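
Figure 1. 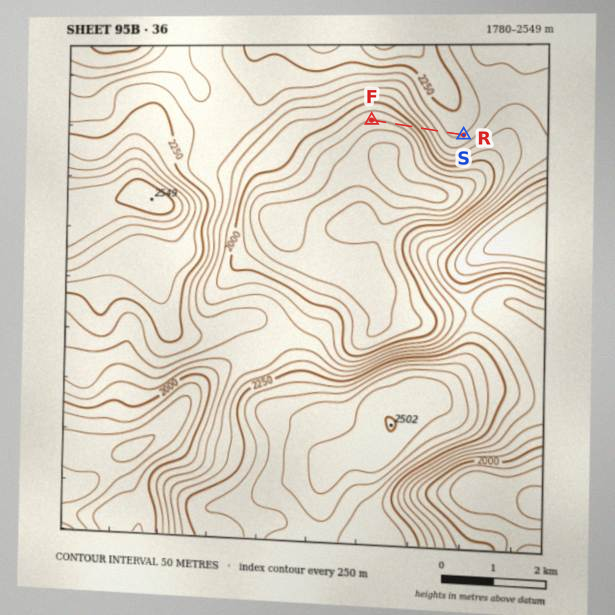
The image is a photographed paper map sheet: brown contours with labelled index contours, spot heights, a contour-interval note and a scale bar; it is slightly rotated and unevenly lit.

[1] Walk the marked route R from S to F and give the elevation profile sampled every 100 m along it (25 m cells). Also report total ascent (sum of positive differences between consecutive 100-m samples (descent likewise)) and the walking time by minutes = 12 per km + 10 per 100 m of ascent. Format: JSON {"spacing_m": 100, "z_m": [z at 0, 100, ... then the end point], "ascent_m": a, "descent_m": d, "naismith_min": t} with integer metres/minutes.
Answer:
{"spacing_m": 100, "z_m": [2197, 2209, 2212, 2205, 2188, 2162, 2130, 2092, 2053, 2013, 1977, 1947, 1925, 1910, 1901, 1897, 1894, 1895, 1899, 1900], "ascent_m": 21, "descent_m": 318, "naismith_min": 24}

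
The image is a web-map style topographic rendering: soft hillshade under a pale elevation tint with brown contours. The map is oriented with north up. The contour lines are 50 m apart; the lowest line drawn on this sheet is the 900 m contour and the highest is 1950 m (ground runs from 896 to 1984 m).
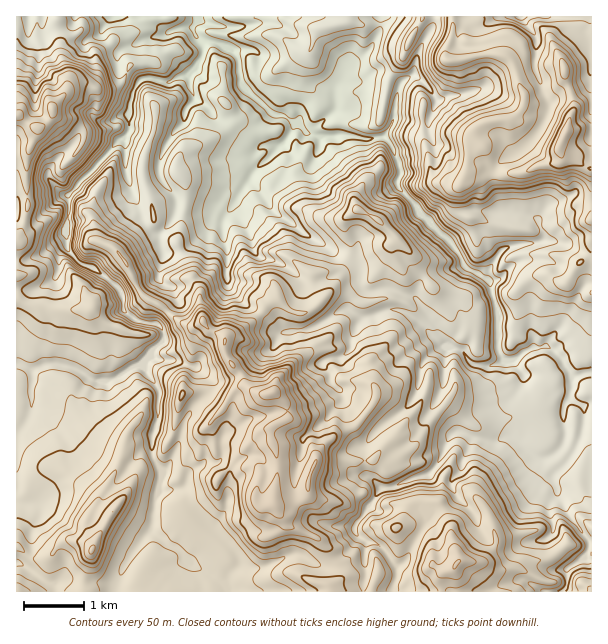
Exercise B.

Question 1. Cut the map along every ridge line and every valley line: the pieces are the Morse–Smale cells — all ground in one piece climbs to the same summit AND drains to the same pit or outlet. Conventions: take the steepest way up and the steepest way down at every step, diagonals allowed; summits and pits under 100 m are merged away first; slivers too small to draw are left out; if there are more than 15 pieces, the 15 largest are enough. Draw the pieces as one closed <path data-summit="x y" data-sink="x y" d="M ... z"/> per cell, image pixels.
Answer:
<path data-summit="272 393" data-sink="198 17" d="M380 16l-219 0 1 10 6 6-27 8-23 13 2 16 19 12-9 21 0 26-4 9-14 10-44 48 0 21-2 12 2 23 10 11 18 8 24 20 2 6 2 15 10 8 13 5 9 0 7 6 0 11-11 9-8 13 4 12 10 15 0 26-6 18 0 24 11 15-9 31-3 26-9 9-16 24-6 12-4 17 276 0 5-16 0-9-17-21-20-8-5-5 0-8 26-38 12 0 23-11 13-2 9-10 10-26 8-6 29 8 13 0 8-4 4 0 9 6 9 10 12 6 9-1 9-6 6-7 2-8 12 3 0 2-12 21-13 14 5 16-10 15 5 15-1 14 23 28 9-6 8 0 0-184-8-1-12 5-10-19-14-13-15 2-21 13-9 0-11 5-19-2-11-14-19-4-15-14-1-15-7-14-7-7-27-8-21 2-5-6 0-17-4-7-45-22-36-26-25-32 4-10 13-10 9-11 12-11 9-16 9 11 14 5 24-4 27 5 14-4 9-16 2-18 4-17-5-5-14-6-9 0-12 7-20 1 8-16 12-7 12-11 8-20z"/><path data-summit="566 132" data-sink="198 17" d="M452 16l-71 0-1 11-8 20-12 11-12 7-6 15 18 0 12-7 9 0 14 6 5 5-8 39-10 14 9 7 7 18 2 14-3 9 17 18 4 9 33 31 9 12 3 9 27 18 2 12 6 17 0 37 6 12 8 1 21-13 15-2 14 13 10 19 12-5 7 0 1-244-23 1-10 17 1 12-2 3-33 8-14-24-1-8-2-18 4 0 12-16 0-9-4-8-4-18-7-11-14-4-46 7-3-2 0-11 6-13z"/><path data-summit="17 116" data-sink="198 17" d="M159 16l-84 0-6 10-9 4-16-2-2-12-26 1 0 346 16 7 13-6 15 0 12 3 18 12 20 1 19-12 14-4 9-14 11-9 0-11-7-6-19-4-13-9-2-15-2-6-24-20-18-8-10-11-2-12 2-44 44-48 14-10 4-9 0-26 9-21-19-12-2-16 23-13 27-8-6-6z"/><path data-summit="92 549" data-sink="198 17" d="M143 364l-8 2-25 14-15 0-23-13-12-3-15 0-13 7-1 39-6 13-9 9 1 160 97 0 12-29 16-24 9-9 3-26 9-31-11-15 0-24 6-18 0-26z"/><path data-summit="456 564" data-sink="198 17" d="M461 432l-8 1-5 5-10 26-9 10-13 2-23 11-12 0-26 38 0 8 5 5 20 8 17 21 0 9-5 11 1 5 170 0 3-5 0-17 8-7-22-27 1-14-5-15 10-15-5-16 13-14 12-22-12-4-2 8-6 7-9 6-9 1-12-6-9-10-9-6-4 0-8 4-13 0-17-4z"/><path data-summit="359 210" data-sink="198 17" d="M297 122l-9 16-12 11-9 11-13 10-4 7 0 3 16 20 5 9 23 15 9 10 26 14 27 12 4 7 0 17 5 6 21-2 27 8 7 7 7 14 1 15 15 14 19 4 4 7 11 9 15 0 9-4 3-3-6-11 0-37-6-17-2-12-27-18-3-9-9-12-33-31-4-9-16-15-1-8 3-4 0-8-9-24-7-6-21 1-19-5-24 4-14-5z"/><path data-summit="566 132" data-sink="521 17" d="M591 16l-139 1 0 18-6 13 0 11 3 2 46-7 14 4 7 11 4 18 4 8 0 9-2 6-10 10-4 0 2 18 1 8 14 24 33-8 2-3-1-12 10-17 23-2z"/><path data-summit="272 393" data-sink="198 17" d="M20 364l-4 1 1 67 8-9 5-9 2-30 0-13z"/><path data-summit="591 591" data-sink="198 17" d="M585 558l-19 12 0 17-2 3 0 2 28-1 0-31z"/><path data-summit="272 393" data-sink="198 17" d="M74 16l-30 0-1 11 4 3 19-2 7-5z"/>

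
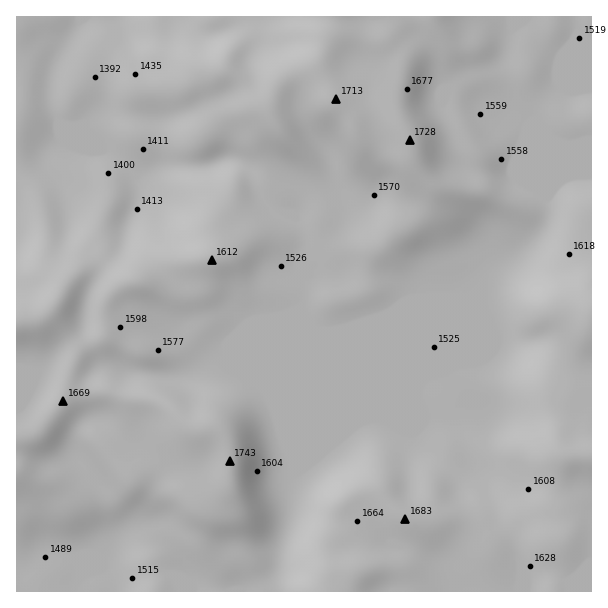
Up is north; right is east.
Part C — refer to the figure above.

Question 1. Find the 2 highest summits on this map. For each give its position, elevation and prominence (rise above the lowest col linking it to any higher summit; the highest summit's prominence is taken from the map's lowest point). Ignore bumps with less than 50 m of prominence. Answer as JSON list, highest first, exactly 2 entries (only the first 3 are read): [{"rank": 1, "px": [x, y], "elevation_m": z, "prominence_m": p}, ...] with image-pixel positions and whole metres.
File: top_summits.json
[{"rank": 1, "px": [230, 461], "elevation_m": 1743, "prominence_m": 165}, {"rank": 2, "px": [410, 140], "elevation_m": 1728, "prominence_m": 180}]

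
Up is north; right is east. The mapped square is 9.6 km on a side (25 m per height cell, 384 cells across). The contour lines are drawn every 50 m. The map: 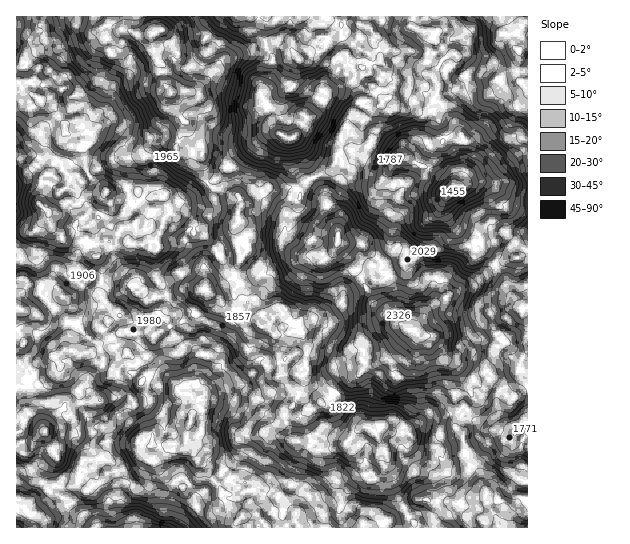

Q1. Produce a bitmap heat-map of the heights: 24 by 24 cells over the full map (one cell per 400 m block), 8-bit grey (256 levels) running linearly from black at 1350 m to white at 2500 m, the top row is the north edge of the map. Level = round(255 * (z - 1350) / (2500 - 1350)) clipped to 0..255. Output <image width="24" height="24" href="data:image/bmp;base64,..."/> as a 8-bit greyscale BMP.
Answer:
<image width="24" height="24" href="data:image/bmp;base64,Qk12BgAAAAAAADYEAAAoAAAAGAAAABgAAAABAAgAAAAAAEACAAATCwAAEwsAAAABAAAAAAAAAAAAAAEBAQACAgIAAwMDAAQEBAAFBQUABgYGAAcHBwAICAgACQkJAAoKCgALCwsADAwMAA0NDQAODg4ADw8PABAQEAAREREAEhISABMTEwAUFBQAFRUVABYWFgAXFxcAGBgYABkZGQAaGhoAGxsbABwcHAAdHR0AHh4eAB8fHwAgICAAISEhACIiIgAjIyMAJCQkACUlJQAmJiYAJycnACgoKAApKSkAKioqACsrKwAsLCwALS0tAC4uLgAvLy8AMDAwADExMQAyMjIAMzMzADQ0NAA1NTUANjY2ADc3NwA4ODgAOTk5ADo6OgA7OzsAPDw8AD09PQA+Pj4APz8/AEBAQABBQUEAQkJCAENDQwBEREQARUVFAEZGRgBHR0cASEhIAElJSQBKSkoAS0tLAExMTABNTU0ATk5OAE9PTwBQUFAAUVFRAFJSUgBTU1MAVFRUAFVVVQBWVlYAV1dXAFhYWABZWVkAWlpaAFtbWwBcXFwAXV1dAF5eXgBfX18AYGBgAGFhYQBiYmIAY2NjAGRkZABlZWUAZmZmAGdnZwBoaGgAaWlpAGpqagBra2sAbGxsAG1tbQBubm4Ab29vAHBwcABxcXEAcnJyAHNzcwB0dHQAdXV1AHZ2dgB3d3cAeHh4AHl5eQB6enoAe3t7AHx8fAB9fX0Afn5+AH9/fwCAgIAAgYGBAIKCggCDg4MAhISEAIWFhQCGhoYAh4eHAIiIiACJiYkAioqKAIuLiwCMjIwAjY2NAI6OjgCPj48AkJCQAJGRkQCSkpIAk5OTAJSUlACVlZUAlpaWAJeXlwCYmJgAmZmZAJqamgCbm5sAnJycAJ2dnQCenp4An5+fAKCgoAChoaEAoqKiAKOjowCkpKQApaWlAKampgCnp6cAqKioAKmpqQCqqqoAq6urAKysrACtra0Arq6uAK+vrwCwsLAAsbGxALKysgCzs7MAtLS0ALW1tQC2trYAt7e3ALi4uAC5ubkAurq6ALu7uwC8vLwAvb29AL6+vgC/v78AwMDAAMHBwQDCwsIAw8PDAMTExADFxcUAxsbGAMfHxwDIyMgAycnJAMrKygDLy8sAzMzMAM3NzQDOzs4Az8/PANDQ0ADR0dEA0tLSANPT0wDU1NQA1dXVANbW1gDX19cA2NjYANnZ2QDa2toA29vbANzc3ADd3d0A3t7eAN/f3wDg4OAA4eHhAOLi4gDj4+MA5OTkAOXl5QDm5uYA5+fnAOjo6ADp6ekA6urqAOvr6wDs7OwA7e3tAO7u7gDv7+8A8PDwAPHx8QDy8vIA8/PzAPT09AD19fUA9vb2APf39wD4+PgA+fn5APr6+gD7+/sA/Pz8AP39/QD+/v4A////AKmXeWVfV2Jvi6q8s6mol46akn+Mm626tpqHgYl+h5GYnK2wq5+ai352coWVnayvoX50go2Sn7Cpsq2qoZCDdGdVUmp9i56ZimJbb4qVuMTFxrCThG9dVUZFRFhxiJF5bFlKaICTs8HIzKyEcWJbUkA2PEtwjYVrXmJfZ3KClqrE0LWXgGttb1pNUWR0iYt9cnZ3dXF/lajEyrqeg3Bnd4aGmpqYnJuNgHeIi4WRm6OutamQfGthf5urvMnEvKKOdWuFkpCTlYyRmpR4a2Nhd5uvzufmxqSJd2Rwgo6XjYOBenNkVVdabo685PbnwZh/aV1ucouRf3p2XlhhXl5wfJG81NXWv5RzWm10fYiGcHlrUVlocoWfpqGusa68t5x6boyLjpuTjZN8ZWtjdZ2/y8Cyp5mZkHiBjKStqqKgp6iUhXFccJ62ztO4mINsXmZ2jKjDsKytpqimj29WcJOgvr+PeWE4PFxpeqa6sLi/sLGpjG5dbYKNqJhsYFIjEDNKaJ6zrbGroJyHbnJ2fY2Ri4FmTUgxFCBCap6vuLWXhXdZV3GVscO6j3pwRDdGPT9df7C7xcCpjGlQUW6fzufgqYF/alRcWGB+lsjIv7iohFE/SF6iy9LexpOSk4F1b4Sct87KtZ6PaD0wPF2aybi9yK6bmoZ4hJmzw7+3ooFwXj1DU1iFqp+Xq6unnoh6gpiyxbeihl9PRzNBYmt+lI+MlqOkoI5+fpG7z7ibdlREOy5Db4+nqaGgm5ynlX18h5zByg=="/>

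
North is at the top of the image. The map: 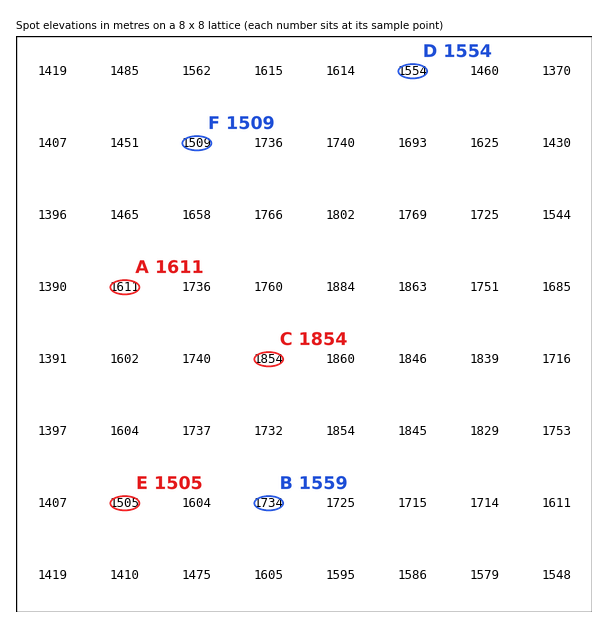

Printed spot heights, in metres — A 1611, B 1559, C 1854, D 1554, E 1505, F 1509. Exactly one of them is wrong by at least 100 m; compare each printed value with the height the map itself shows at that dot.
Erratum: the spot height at B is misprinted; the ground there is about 1734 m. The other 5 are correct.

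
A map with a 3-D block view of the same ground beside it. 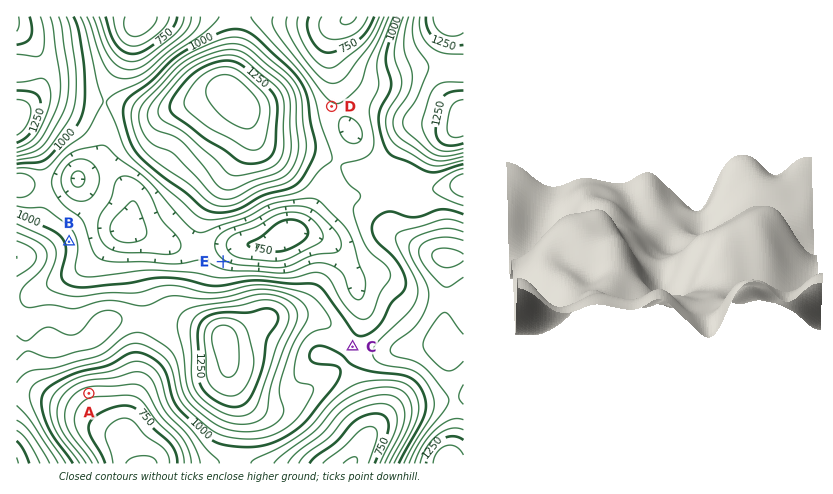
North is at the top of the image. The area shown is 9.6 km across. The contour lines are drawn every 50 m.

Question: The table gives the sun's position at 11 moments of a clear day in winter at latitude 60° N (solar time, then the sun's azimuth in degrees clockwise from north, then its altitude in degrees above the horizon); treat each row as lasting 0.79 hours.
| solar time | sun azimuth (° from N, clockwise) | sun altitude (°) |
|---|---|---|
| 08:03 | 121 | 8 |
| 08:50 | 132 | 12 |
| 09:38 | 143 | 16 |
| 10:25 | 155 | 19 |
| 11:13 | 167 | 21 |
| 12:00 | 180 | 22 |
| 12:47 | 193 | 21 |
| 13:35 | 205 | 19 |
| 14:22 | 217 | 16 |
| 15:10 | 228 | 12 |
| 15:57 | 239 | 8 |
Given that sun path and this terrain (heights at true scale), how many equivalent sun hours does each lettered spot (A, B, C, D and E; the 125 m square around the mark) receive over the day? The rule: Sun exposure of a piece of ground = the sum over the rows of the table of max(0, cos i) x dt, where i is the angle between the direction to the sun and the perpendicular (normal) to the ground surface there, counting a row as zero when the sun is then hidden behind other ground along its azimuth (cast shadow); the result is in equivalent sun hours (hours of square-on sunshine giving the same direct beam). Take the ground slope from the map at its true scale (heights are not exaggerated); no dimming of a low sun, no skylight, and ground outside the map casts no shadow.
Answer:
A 3.2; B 2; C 2.4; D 1.9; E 0.6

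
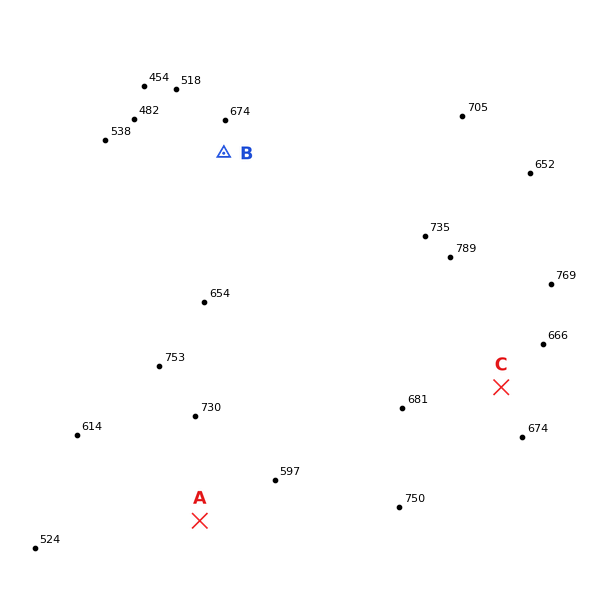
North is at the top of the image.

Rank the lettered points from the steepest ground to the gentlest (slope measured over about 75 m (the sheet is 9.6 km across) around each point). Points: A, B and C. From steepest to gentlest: A B C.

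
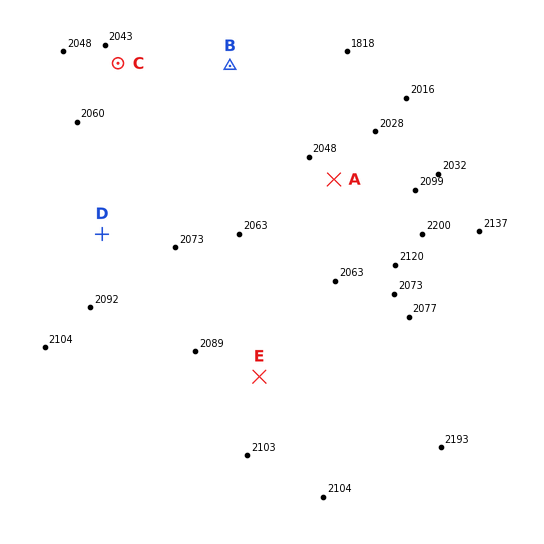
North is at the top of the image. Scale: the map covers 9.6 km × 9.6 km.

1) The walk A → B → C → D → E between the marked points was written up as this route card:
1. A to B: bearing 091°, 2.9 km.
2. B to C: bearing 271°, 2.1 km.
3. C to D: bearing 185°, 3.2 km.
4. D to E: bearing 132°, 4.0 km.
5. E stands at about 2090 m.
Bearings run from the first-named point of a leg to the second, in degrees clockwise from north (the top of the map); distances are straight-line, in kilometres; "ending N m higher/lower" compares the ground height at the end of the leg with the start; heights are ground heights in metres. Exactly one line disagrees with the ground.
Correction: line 1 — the bearing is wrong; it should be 317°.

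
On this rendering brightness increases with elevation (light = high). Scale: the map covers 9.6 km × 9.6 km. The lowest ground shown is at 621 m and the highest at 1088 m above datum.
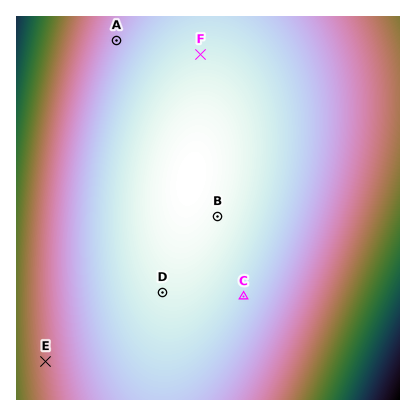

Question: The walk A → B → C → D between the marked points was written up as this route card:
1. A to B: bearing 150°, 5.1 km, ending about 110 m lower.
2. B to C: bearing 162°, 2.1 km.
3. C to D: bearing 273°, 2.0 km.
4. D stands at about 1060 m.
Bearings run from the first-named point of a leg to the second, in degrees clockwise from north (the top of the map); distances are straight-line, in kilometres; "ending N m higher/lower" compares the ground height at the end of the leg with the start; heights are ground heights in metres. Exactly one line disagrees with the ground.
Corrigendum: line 1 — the sense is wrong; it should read higher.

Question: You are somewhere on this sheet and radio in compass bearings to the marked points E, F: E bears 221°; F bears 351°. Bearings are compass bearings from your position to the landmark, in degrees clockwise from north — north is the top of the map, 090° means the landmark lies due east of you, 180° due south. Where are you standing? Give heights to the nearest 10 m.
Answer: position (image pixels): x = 218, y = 163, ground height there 1080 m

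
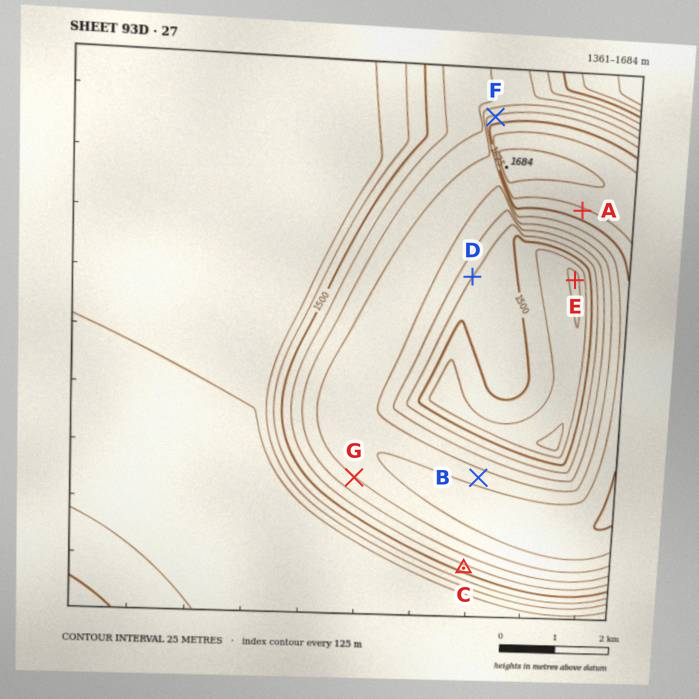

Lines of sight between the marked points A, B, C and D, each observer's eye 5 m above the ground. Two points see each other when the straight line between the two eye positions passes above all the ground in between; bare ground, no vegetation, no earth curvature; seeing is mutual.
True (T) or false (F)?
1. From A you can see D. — T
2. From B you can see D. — T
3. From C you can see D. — F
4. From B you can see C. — F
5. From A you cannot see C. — T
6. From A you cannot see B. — F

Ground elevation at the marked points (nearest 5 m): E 1445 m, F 1605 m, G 1575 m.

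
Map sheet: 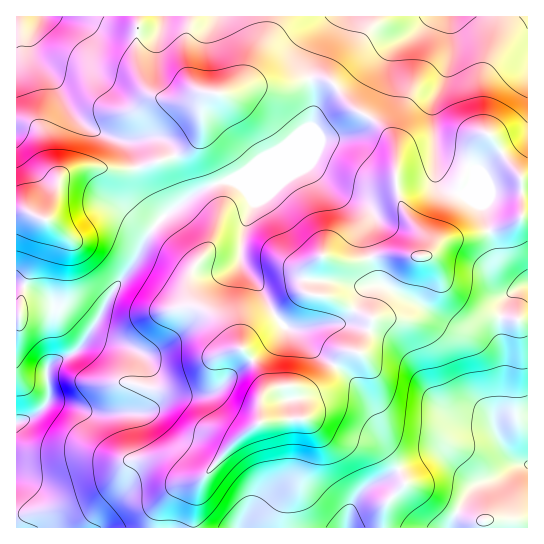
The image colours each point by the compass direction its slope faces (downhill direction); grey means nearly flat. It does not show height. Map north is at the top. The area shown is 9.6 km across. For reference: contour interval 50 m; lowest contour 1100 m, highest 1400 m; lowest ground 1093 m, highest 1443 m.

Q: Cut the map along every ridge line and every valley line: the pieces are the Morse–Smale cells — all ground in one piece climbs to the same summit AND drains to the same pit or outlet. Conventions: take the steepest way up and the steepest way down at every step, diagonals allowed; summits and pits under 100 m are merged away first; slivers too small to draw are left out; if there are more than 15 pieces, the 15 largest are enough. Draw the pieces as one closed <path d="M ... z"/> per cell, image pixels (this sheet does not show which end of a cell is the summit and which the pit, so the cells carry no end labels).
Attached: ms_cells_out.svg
<path d="M325 79l-14 0 2 16 0 22-1 8-3 3-12 7-20 17-18 8-17 15-9 5-11 1-23 10-39 28-16 22-11 22-25 35-11 23-20 30-29 15 7-12-2-48-11-13-19-8-7 0 1 243 176 0 2-26 5-20 23-28 20-21 17-11 1-24 8-7 12-4 13 0 8 4 8 0 8-4 9-9 15-23 8-4 9 1 2-2 11-31-41-22-22-4-4-6 0-5 6-17 11-9 19 5 16 0 34-8 31 3 2-2 0-12-4-9-13-18-8-17-3-13 0-35-3-8-18-21-22-13-18-23z"/><path d="M527 216l-5 0-7 7-18 6-30 8-21 3-20 16-35-3-34 8-16 0-16-5-8 3-6 6-4 9 0 17 4 4 20 2 39 20 2 5-7 20-6 10-9-1-8 4-11 18-13 14-8 4-8 0-8-4-13 0-12 4-8 7-1 24-17 11-20 21-23 28-5 20-2 25 334 1z"/><path d="M267 16l-104 0-3 11-11 8-12 0-26-6-36-13-58 0-1 194 10 1 12 6 8 2 9-20 5-21 13-9 12-2 45 2 37-10 19-8 7-6 7-11 1-23 4-13 5-5 20 0 17-14 20-44z"/><path d="M527 16l-192 0-19 27-7 19 0 16 16 1 6 2 22 27 22 13 18 21 3 8 0 35 3 13 8 17 16 23 0 18 6-1 11-16 32-84 8-14 6-6 3 0 6 6 26 38 7 0z"/><path d="M310 79l-25 8-34 0-21 8-20-2-7 12-3 29-7 11-7 6-19 8-37 10-21 0-12-2-24 2-13 9-5 21-9 20-8-2-12-6-10 0 0 72 26 10 11 13 2 48-4 10 22-11 8-7 16-25 11-23 25-35 16-30 13-16 37-26 23-10 11-1 9-5 17-15 22-11 16-14 15-10 1-30z"/><path d="M489 135l-3 0-6 6-8 14-12 28-12 39-13 26 11-8 21-3 30-8 18-6 7-7 6-1 0-34-7-2z"/><path d="M334 16l-65 0-2 19-16 38-6 8-14 12 4 0 16-6 34 0 24-8 0-17 7-19z"/><path d="M162 16l-86 1 51 16 22 2 11-8z"/>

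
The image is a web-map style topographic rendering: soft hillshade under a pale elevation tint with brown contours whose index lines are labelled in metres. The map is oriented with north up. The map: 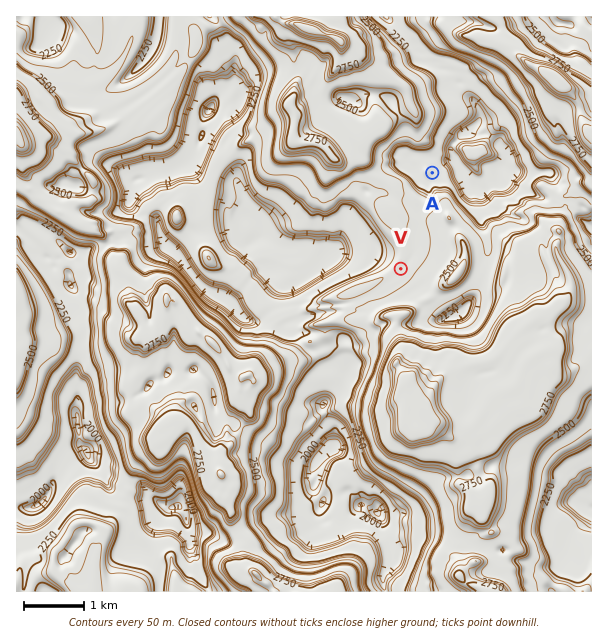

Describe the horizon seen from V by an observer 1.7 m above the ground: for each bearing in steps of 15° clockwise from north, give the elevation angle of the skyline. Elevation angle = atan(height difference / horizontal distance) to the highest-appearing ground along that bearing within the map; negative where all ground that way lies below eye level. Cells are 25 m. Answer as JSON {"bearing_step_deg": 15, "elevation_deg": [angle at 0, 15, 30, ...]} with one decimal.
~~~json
{"bearing_step_deg": 15, "elevation_deg": [3.5, 5.2, 6.6, 7.3, 6.0, 6.3, 10.4, 11.5, 10.8, 10.6, 13.5, 15.0, 17.7, 13.0, 3.8, 5.8, 7.0, 6.2, 2.4, 3.3, 0.1, 5.0, 9.7, 8.2]}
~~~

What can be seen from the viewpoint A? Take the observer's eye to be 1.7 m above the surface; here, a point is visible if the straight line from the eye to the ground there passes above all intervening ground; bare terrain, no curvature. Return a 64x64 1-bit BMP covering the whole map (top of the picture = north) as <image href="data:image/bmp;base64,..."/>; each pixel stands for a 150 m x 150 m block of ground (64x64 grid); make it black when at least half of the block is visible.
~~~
<image width="64" height="64" href="data:image/bmp;base64,Qk0+AgAAAAAAAD4AAAAoAAAAQAAAAEAAAAABAAEAAAAAAAACAAATCwAAEwsAAAIAAAAAAAAA////AAAAAAAAAAAAAAAAAAAAAAAAAAAAAAAAAAAAAAAAAAAAAAAAAAAAAAAAAAAAAAAAAAAAAAAAAAAAAAAAAAAAAAAAAAAAAAAAAAAAAAAAAAAAAAAAAAAAAAAAAAAAAAAAAAAAAAAAAAAAAAAAAAAAAAAAAAAAAAAAAAAAAAAAAAAAAAAAAAAAAAAAAAAAAAAAAAAAAAAAAAAAAAAAAAAAAAAAAAAAAAAAAAAAAAAAAAAAAAAAAAAAAAAAAAAAAAAAAAAAAAAAAAAAAAAAAAAAAAAAAAAAAAAAAAAAAAAAAAAAAAAAAAAAAAAAAAAAAAAAAAAAAAAAAAAAAAAAAAAAAAAAAAAAAAAAAAAAAAAAAAAAAAAAAAAAAAAAAAAAAAAAAAAAAAAAAAAAAAAAAAAAAAAAAAAAAAAAAAAAAwAAAAAAAAADgAAAAAAAAAjAAAAAAAAAB/AAAAAAAAAHgAAAAAAABAfgAAAAAAAPAeAAAAAAABMAwwAAAAAAAwD7AAAAAAECAP8AAAAAAUYgzgAAAAABfgHzAAAAAADBAfYAAAAAAEOD8gAAAAAAAcfiAAAAAAAAD+AAAAAAAAAPwAAAAAAAAB/IAAAAAAAAO/AAAAAAAAA74AAAAAAAAD+AAAAAAAAAfgAAAAAAAAD4AAAAAAAAAOAAAAAAAAAAAAAAAAAAAAAAAA=="/>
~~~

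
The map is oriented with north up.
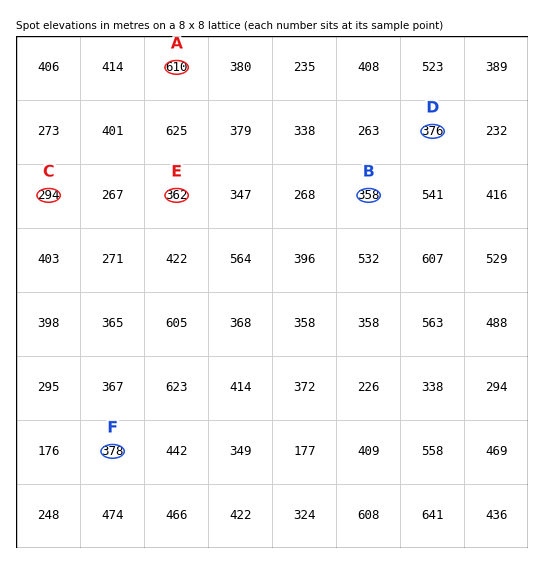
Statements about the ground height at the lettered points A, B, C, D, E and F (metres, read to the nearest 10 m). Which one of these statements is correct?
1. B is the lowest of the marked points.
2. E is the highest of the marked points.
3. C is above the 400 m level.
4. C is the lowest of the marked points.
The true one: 4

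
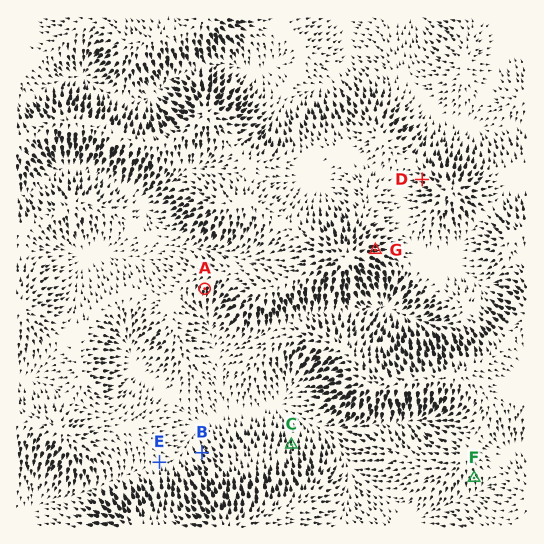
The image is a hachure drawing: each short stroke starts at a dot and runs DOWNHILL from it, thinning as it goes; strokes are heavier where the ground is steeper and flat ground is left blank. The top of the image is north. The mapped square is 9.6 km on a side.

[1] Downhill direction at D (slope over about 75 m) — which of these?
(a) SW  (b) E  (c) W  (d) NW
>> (c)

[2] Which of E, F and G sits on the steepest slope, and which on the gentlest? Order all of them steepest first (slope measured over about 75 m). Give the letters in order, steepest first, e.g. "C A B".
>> G F E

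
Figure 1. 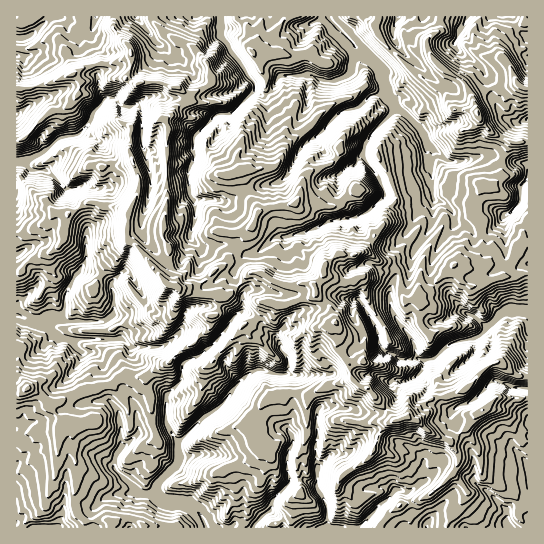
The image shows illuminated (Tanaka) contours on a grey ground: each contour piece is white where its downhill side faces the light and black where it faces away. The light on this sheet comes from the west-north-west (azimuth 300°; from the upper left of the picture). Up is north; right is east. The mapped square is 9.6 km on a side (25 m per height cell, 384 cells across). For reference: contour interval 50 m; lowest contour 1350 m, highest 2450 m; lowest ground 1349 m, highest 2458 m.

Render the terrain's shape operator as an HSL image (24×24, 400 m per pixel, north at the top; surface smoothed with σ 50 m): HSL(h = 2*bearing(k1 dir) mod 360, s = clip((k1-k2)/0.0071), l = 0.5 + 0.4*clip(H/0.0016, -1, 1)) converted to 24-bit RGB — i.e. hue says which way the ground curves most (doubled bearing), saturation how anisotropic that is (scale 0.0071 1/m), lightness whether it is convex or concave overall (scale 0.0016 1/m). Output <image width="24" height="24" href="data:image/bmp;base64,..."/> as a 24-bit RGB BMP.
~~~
<image width="24" height="24" href="data:image/bmp;base64,Qk32BgAAAAAAADYAAAAoAAAAGAAAABgAAAABABgAAAAAAMAGAAATCwAAEwsAAAAAAAAAAAAAv1J3iK03LKJIS5290tPpmbfemqTPw43UdSptyYUvq5kjCW5d7orMs3iAAxuaoJskAzAR7bHGrbJbIVNVyo6IcaqXRkWEg81dfJGA0rSpK7+wZoFRToc1TToiaSsbpUo1ZDszSp8+u2Co0pSLApWN2vTXNQU6meedz3G3Az8X6RKP88joKm1Cg92HkyNyisKicZ+CwamJPLeoj7ezhSmMlkFTX85TH3WO29Du5NzvdWKmv3NxCDiN9PiaDh1F+dLmgo5Jd0d+cLCSIl1A98fAnhlDbaeolJt6XY5yq59rqMNxZkI7F1ph3JHK28mrESVbjJEbOD0Tp29dpbmoCi1+9+rUADBDJz8U+NPZX7TDgDpXTjkrn9pyOrHTW1d8hThZooNgZmylxJKrs465LEacHrU42e23YQBGCpye5dnyjou/ka58YBJe6PC3XhKYY5PDNt2S0zZdOqBlvfbon1vGv51JTkIvaL10VHo9ZrZ3XJJRiaxMYBdZN8ley+GOPyy357dsBywRuIebxY2aX2Ge3dGDBzc4t18ph1krNuvX5dT3xDaMEz8P5Hfw1bPmWjWO5NnyMrusfE/BzKLYeGzMc1uPyXo9Bi0n5rGRZ55CCSof1+nlwbvhr5Xbw6TpsILj0/jsLQYkk9E25TbH1bvvJO5ZtLUAjwAHd7ZJ2KHAKXmauHFvoFiBYV/C7b7yBVfnefCq74HtHLAeLC0GMUcAZlYNQkQPvOtv+sITq7f1bGwAB0YT7/c94mvH5dL5pdny0N6lJW1PaCEWMUYHdpslZQ85nqsI+QiU/28OANOA5GPFvfDWKgMy77ygP26NZsVwsdRHowAUPAKFuvGIEjADGGQBztA9mTaQYjsmazgq1zrN8sQPQB/rljmz1muXFZtj42RoO+CKPtnspitYD5lNWl3O2tfseKzRoQGldflJnRdqme5Uvsz3wgCzEnYozFVdRCaso9BsIR2j6+fcHjZ5PbtprjYt4Zo6BbFy85ihCCtB0+jy3X7nI2mkYdlCZT4O79cAGwkqzunRuta6KgkcxOKBWz4hOj4bRreX3rpqCk5T7dTKBgQvzQmRrd+v1fD2QSzLhbY+wCHTPd5bbKrZcnfV4IWOnZrl1uLzIFyAbdZbyFKgTVO9j6LKtZPTlJjT1Fyy35+ihIdFEDJL2YaNHEpSm/CvKrIcYjGi2ZqgLI9Un4tDZUVHKUNX9tXY4EbwLf8BZHfNI0ZrL0m23MrRh4KvX32at4FZOVCvO5w48OvbDhM6mGm60frbqDpMeMNEVxpwf8Fkw3OkP5hKQmoXHGoQdLyKq4Zp6nGSHUIfKUWkcsMrTJNNo2JFSGqb0KOabjOUin/L8cLVFx07NHp91O1627iV2IfVEydWrcmfaUty4Ku8mmWko9LPGkcELEYHBS4U9dbfMVaBTm2+lzN2vM6UFCsLstdLLUa20PLYLyQE0YfyJUGM9uLVDz1Y0t6DNgM2cF8cT5hJVLNsh2vL4MCvi57O55jtuvHpvJoAY1qYMBlPWaqUuox+m6LWBzNaduJCLgkF8J7aJujbMIeh2fK5IQtT29Z/GiiS18njyKvXxEvPBjgo79DKr6oWC3ExphdalfVWdqBlIiZhoK3NsLrOz5ObDnWpM2oWAqe3h8vOu+DVcB+F5vnSJQYt8PfUAxgwWLhbrsh3UWGE8MbTCWA78DTV4e+2ABNyyN+snrecGgopZ0oVNk4cgmg4gEIk+tHyE4IvFysILy4EZpk3CB3/tnbn7+u2ADMkJY7f683EKThcxK2H9C3PBi0g+NPYBDw46c6ekEZ2Sxta6LuTzEWqsfLohLjiFDwP8b3u8NngBC8osPizMwAA0/Hi8JDFrXbwAI8XBlUXyVzDsI2DKn2g+arvDzEC+HZ5DFlvox5tT0iliefs2PbVSBg9akQg2tT3JRzrqc0uqWPrLQYK0Oj7AOPenPuv20TjiepMHZX/a2EARq2pfXrdQVoi6Ljv2/hkTBlZhVdJZr+caHwuuttwcT6KztfxXzYsUHI95M32wkTvf6vwlutAXG06UDgtrTdewum/LAcp6PPCXD0SNCUIwOyuD1VM2W0sOBgyjuq2kt9Yp+DkYiA9U5RXPtlqHICxiVywYrlaRlgxdCxN4/XWRRxRXKvCn+ipZxFIlC/UnsjHn8XIfY/edb16byxlVSI3mPjbfDCm0+2YGgkqouHCnNukjEJyV8tSM6VUhURWK26VtvGMUBskjONOYaJDs0s4Hg4/p+isp1CU0I5mDSwKljwoiyuE1fbqFVR4qsmE3XqIJGyfgtZVVqqnzFeL"/>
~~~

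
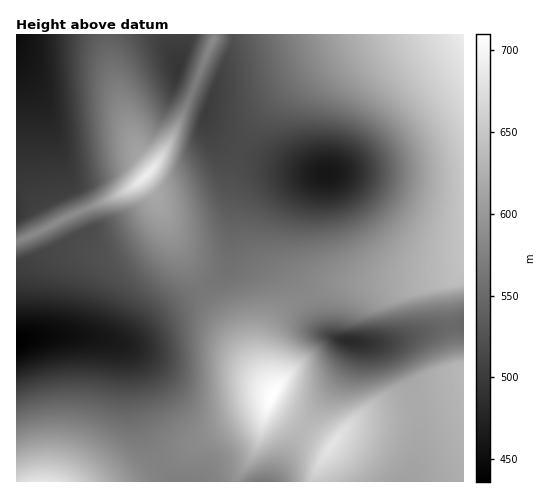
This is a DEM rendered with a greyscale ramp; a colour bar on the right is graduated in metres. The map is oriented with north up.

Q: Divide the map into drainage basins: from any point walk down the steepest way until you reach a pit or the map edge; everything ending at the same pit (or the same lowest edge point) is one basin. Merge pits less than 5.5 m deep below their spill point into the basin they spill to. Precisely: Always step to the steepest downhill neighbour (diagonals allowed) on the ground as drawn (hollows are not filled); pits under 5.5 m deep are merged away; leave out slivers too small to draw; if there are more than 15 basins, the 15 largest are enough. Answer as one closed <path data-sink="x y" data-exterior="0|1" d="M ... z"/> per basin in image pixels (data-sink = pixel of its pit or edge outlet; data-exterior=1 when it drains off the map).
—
<path data-sink="327 173" data-exterior="0" d="M463 34l-73 0-58 27-41 27-35 34-19 33-11 35-5 6-18 10-18 4-17 0-10-6 21 46 24 39 27 37 23 39 21 27 1-4-9-20-2-22 9-23 17-17 45-21 74-3 29-3 18-5 8-8z"/><path data-sink="17 341" data-exterior="1" d="M143 179l-16 11-53 24-58 28 1 240 218 0 21-34 7-30 11-28-21-25-23-39-27-37-24-39-23-53z"/><path data-sink="350 341" data-exterior="0" d="M463 266l-7 8-18 5-29 3-74 3-45 21-17 17-9 23 2 22 9 20-6 15 1 3 62 40 8-12 23-21 44-7 55-14 2-2z"/><path data-sink="17 35" data-exterior="1" d="M109 34l-93 1 1 207 110-52 26-21-15-17-12-35-14-51z"/><path data-sink="206 114" data-exterior="0" d="M389 34l-174 0-36 89-18 35-18 20 1 4 14 21 10 7 22-1 24-8 12-11 6-24 14-29 16-22 22-21 48-33z"/><path data-sink="406 481" data-exterior="1" d="M463 391l-35 11-67 12-21 20-11 15-14 24-1 8 149 1z"/><path data-sink="179 68" data-exterior="0" d="M214 34l-105 1 3 31 14 51 12 35 15 16 15-21 11-24 35-85z"/><path data-sink="263 481" data-exterior="1" d="M270 404l-7 14-7 30-21 33 78 1 6-18 12-18z"/>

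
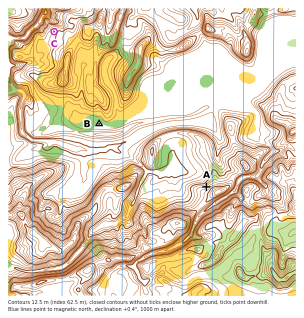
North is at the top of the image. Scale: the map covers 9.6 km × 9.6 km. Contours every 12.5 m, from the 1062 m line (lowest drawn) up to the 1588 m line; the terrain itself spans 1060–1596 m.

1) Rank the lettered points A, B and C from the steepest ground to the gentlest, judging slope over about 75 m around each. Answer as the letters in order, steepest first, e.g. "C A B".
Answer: A C B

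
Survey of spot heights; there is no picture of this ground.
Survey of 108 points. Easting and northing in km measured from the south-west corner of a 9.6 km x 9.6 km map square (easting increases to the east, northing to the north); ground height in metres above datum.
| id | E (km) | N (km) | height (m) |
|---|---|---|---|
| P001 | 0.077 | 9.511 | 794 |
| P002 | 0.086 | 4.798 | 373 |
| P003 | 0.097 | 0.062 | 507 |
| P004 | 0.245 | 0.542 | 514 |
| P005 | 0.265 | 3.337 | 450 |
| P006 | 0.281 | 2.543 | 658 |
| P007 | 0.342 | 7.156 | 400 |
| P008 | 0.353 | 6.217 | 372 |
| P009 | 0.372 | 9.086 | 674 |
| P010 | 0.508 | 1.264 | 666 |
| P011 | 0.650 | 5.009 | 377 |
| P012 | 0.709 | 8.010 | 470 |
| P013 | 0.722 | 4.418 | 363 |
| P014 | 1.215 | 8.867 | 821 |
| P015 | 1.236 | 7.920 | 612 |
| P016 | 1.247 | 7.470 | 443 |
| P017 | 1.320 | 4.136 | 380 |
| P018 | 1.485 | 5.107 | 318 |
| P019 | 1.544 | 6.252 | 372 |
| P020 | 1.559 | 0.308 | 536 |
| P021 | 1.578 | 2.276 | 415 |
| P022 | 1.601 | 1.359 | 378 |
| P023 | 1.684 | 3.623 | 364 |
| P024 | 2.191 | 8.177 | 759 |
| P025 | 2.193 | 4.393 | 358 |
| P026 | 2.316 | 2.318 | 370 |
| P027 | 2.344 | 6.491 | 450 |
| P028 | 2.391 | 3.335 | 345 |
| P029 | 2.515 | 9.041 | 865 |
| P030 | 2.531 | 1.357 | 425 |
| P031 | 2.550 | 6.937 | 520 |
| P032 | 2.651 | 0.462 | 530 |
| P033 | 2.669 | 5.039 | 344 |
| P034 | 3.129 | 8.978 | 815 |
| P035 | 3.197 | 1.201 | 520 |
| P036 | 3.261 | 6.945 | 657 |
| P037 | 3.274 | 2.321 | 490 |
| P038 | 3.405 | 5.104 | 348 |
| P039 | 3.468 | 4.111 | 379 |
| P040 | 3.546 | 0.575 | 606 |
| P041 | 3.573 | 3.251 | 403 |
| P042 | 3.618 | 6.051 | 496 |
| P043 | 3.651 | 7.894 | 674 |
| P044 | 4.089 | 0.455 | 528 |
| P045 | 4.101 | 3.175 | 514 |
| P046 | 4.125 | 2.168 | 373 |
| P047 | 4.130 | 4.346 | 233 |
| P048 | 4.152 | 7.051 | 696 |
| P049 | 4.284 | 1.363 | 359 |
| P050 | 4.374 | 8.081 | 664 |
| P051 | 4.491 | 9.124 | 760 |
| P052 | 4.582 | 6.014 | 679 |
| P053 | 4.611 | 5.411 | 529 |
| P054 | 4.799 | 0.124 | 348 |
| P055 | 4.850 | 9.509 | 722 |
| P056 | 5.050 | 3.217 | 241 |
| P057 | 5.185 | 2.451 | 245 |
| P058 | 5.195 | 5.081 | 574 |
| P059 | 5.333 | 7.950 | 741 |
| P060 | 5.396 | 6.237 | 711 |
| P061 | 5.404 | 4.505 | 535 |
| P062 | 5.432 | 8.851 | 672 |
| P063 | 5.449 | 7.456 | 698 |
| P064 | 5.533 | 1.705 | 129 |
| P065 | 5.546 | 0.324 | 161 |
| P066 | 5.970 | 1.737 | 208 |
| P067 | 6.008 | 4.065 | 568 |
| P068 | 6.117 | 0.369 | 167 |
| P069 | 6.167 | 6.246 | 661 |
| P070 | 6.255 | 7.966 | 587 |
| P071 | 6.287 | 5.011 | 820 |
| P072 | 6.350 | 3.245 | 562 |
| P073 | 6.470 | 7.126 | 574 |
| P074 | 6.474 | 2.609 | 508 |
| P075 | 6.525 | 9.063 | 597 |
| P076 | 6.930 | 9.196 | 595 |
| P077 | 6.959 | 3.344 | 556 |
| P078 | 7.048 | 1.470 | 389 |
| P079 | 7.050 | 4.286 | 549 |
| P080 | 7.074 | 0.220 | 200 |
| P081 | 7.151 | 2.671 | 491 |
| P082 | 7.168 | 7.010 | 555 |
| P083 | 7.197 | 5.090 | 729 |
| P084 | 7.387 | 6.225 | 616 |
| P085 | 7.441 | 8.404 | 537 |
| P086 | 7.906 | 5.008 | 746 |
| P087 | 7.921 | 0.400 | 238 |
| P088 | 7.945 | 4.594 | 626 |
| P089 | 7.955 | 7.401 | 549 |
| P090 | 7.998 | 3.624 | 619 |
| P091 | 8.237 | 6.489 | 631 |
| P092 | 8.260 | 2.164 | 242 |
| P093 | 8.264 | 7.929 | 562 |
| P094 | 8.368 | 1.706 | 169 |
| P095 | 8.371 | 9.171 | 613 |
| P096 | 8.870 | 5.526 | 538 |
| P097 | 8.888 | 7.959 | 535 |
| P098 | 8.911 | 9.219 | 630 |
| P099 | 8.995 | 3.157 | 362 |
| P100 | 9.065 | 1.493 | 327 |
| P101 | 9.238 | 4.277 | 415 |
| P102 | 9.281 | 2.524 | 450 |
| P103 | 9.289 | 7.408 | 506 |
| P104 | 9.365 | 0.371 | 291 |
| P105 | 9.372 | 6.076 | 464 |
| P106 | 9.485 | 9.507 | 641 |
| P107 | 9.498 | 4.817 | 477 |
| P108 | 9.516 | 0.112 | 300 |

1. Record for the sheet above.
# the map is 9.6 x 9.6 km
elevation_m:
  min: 120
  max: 890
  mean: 500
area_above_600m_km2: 26.4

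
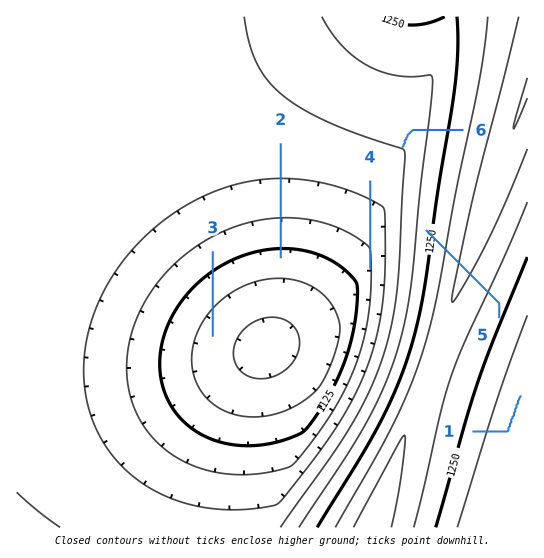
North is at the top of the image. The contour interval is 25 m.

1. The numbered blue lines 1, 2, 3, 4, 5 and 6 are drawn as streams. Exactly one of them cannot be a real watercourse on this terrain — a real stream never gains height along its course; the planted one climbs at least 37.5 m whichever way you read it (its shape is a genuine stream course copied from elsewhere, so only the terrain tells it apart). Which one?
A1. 5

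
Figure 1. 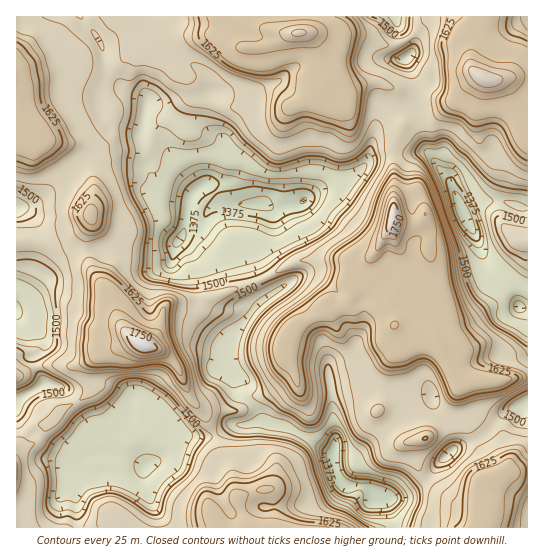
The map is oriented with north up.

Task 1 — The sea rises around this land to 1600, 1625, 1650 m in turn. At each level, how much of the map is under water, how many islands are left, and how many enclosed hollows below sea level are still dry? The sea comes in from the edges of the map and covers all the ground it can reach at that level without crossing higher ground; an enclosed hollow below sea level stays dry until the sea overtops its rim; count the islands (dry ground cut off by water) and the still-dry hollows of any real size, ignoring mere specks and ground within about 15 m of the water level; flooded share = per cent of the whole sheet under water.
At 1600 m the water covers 72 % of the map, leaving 4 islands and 0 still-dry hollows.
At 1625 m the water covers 76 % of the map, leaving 3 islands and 0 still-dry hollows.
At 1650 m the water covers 81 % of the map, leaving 2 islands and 0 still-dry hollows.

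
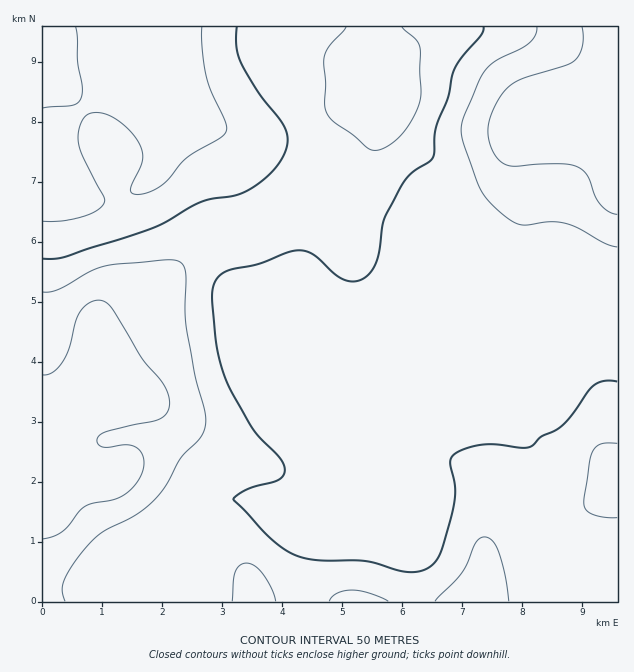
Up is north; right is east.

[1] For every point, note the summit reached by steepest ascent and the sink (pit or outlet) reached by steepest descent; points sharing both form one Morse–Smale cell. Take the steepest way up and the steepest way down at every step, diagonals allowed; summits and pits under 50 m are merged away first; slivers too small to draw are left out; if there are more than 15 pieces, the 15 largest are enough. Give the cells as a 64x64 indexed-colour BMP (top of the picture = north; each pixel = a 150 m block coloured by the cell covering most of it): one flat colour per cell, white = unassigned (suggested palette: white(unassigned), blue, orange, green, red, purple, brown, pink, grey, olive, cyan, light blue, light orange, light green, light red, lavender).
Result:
<image width="64" height="64" href="data:image/bmp;base64,Qk12CAAAAAAAAHYAAAAoAAAAQAAAAEAAAAABAAQAAAAAAAAIAAATCwAAEwsAABAAAAAAAAAA////ALR3HwAOf/8ALKAsACgn1gC9Z5QAS1aMAMJ34wB/f38AIr28AM++FwDox64AeLv/AIrfmACWmP8A1bDFACIiIiIiIiIhERERERERERERERERERERERERERERERERIiIiIiIiIiEREREREREREREREREREREREREREREREREiIiIiIiIiIRERERERERERERERERERERERERERERERESIiIiIiIiIhERERERERERERERERERERERERERERERERIiIiIiIiIiEREREREREREREREREREREREREREREREREiIiIiIiIiIhERERERERERERERERERERERERERERERESIiIiIiIiIiERERERERERERERERERERERERERERERERIiIiIiIiIiIhEREREREREREREREREREREREREREREREiIiIiIiIiIiIRERERERERERERERERERERERERERERESIiIiIiIiIiIhERERERERERERERERERERERERERERERIiIiIiIiIiIiIRERESIiIhEREREREREREREREREREREiIiIiIiIiIiIiIiIiIiIiERERERERERERERERERERESIiIiIiIiIiIiIiIiIiIiIhERERERERERERERERERERIiIiIiIiIiIiIiIiIiIiIiEREREREREREREREREREREiIiIiIiIiIiIiIiIiIiIiIRERERERERERERERERERESIiIiIiIiIiIiIiIiIiIiIiERERERERERERERERERERIiIiIiIiIiIiIiIiIiIiIiIREREREREREREREREREREiIiIiIiIiIiIiIiIiIiIiIiERERERERERERERERERESIiIiIiIiIiIiIiIiIiIiIiIRERERERERERERERERERIiIiIiIiIiIiIiIiIiIiIiIhERERERERERERERERERFCIiIiIiIiIiIiIiIiIiIiIiIREREREREREREREREREUQiIiIiIiIiIiIiIiIiIiIiIhERERERERERERERERERREQiIiIiIiIiIiIiIiIiIiIiIRERERERERERERERERFEREIiIiIiIiIiIiIiIiIiIiIhEREREREREREREREREURERCIiIiIiIiIiIiIiIiIiIiERERERERERERERERERREREQiIiIiIiIiIiIiIiIiIiIhERERERERERERERERFERERCIiIiIiIiIiIiIiIiIiIiIREREREREREREREREUREREIiIiIiIiIiIiIiIiIiIiIiERERERERERERERERREREIiIiIiIiIiIiIiIiIiIiIiIhERERERERERERERFEREQiIiIiIiIiIiIiIiIiMyIiIiIREREREREREREREURERCIiIiIiIiIiIiIiIjMzMzIiIiERERERERERERERREREIiIiIiIiIiIiIiIjMzMzMzIiIhERERERERERERFERERCIiIiIiIiIiIiIjMzMzMzMzIiIREREREREREREUREREQiIiIiIiIiIiIiMzMzMzMzMzMiERERFmZmYRERRERERERCIiIiIiIiIiIzMzMzMzMzMzMhEREWZmZmZhFERERERERCIiIiIiIiIjMzMzMzMzMzMzMRERZmZmZmZkREREREREQiIiIiIiIiMzMzMzMzMzMzMzERFmZmZmZmREREREREREIiIiIiIiMzMzMzMzMzMzMzMxEWZmZmZmZERERERERERCIiIiIiIzMzMzMzMzMzMzMzMRZmZmZmZkREREREREREQiIiIiIjMzMzMzMzMzMzMzMzZmZmZmZmREREREREREREQiIiIjMzMzMzMzMzMzMzMzM2ZmZmZmZEREREREREREREREIiMzMzMzMzMzMzMzMzMzZmZmZmZkREREREREREREREREMzMzMzMzMzMzMzMzMzNmZmZmZmREREREREREREREREVVMzMzMzMzMzMzMzMzM2ZmZmZmZERERERERERERERERVVTMzMzMzMzMzMzMzMzNmZmZmZkRERERERERERERERVVVUzMzMzMzMzMzMzMzM2ZmZmZmRERERERERERERERFVVVVMzMzMzMzMzMzMzMzZmZmZmZERERERERERERERFVVVVVTMzMzMzMzMzMzMzZmZmZmZkREREREREREREREVVVVVVVVMzMzMzMzMzMzNmZmZmZmRERERERERERERERVVVVVVVVTMzMzMzMzMzM2ZmZmZmZERERERERERERERFVVVVVVVVUzMzMzMzMzMzZmZmZmZkRERERERERERERFVVVVVVVVVVMzMzMzMzMzNmZmZmZmRERERERERERERFVVVVVVVVVVUzMzMzMzMzMzMzZmZjNEREREREREREVVVVVVVVVVVVVTMzMzMzMzMzMzMzMzM0RERERERERFVVVVVVVVVVVVVVMzMzMzMzMzMzMzMzMzREREREREREVVVVVVVVVVVVVVUzMzMzMzMzMzMzMzMzNEREREREREVVVVVVVVVVVVVVVTMzMzMzMzMzMzMzMzM0RERERERERVVVVVVVVVVVVVVVMzMzMzMzMzMzMzMzMzRERERERERFVVVVVVVVVVVVVVMzMzMzMzMzMzMzMzMzNEREREREREVVVVVVVVVVVVVVUzMzMzMzMzMzMzMzMzM0REREREREVVVVVVVVVVVVVVVTMzMzMzMzMzMzMzMzMzRERERERERVVVVVVVVVVVVVVVMzMzMzMzMzMzMzMzMzNERERERERFVVVVVVVVVVVVVVVTMzMzMzMzMzMzMzMzM0RERERERFVVVVVVVVVVVVVVVVMzMzMzMzMzMzMzMzMz"/>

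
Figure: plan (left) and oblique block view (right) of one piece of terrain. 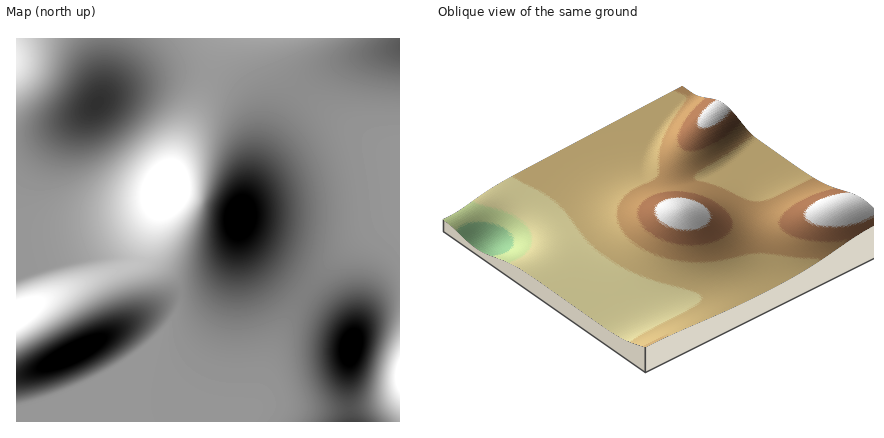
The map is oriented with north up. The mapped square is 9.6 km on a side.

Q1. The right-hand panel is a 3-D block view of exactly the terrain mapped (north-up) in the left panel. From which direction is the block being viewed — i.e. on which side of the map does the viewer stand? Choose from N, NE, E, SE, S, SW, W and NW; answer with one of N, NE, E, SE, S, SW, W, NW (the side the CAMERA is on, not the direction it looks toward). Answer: NE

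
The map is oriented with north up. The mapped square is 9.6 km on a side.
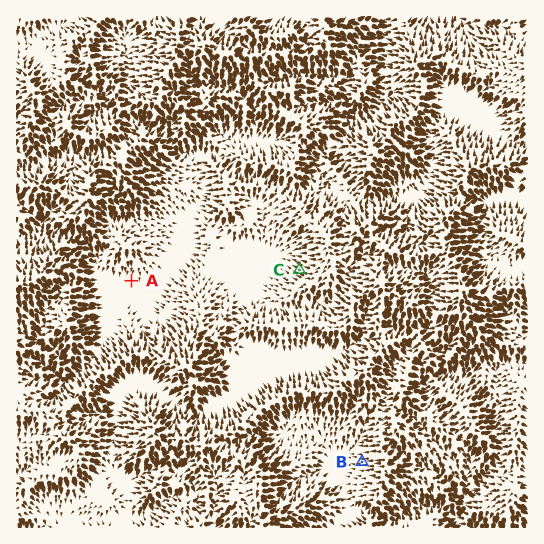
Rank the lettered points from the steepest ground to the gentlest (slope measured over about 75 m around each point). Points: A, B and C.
C B A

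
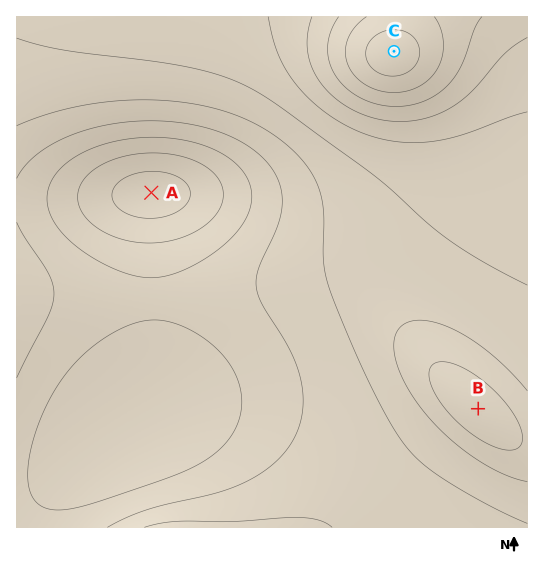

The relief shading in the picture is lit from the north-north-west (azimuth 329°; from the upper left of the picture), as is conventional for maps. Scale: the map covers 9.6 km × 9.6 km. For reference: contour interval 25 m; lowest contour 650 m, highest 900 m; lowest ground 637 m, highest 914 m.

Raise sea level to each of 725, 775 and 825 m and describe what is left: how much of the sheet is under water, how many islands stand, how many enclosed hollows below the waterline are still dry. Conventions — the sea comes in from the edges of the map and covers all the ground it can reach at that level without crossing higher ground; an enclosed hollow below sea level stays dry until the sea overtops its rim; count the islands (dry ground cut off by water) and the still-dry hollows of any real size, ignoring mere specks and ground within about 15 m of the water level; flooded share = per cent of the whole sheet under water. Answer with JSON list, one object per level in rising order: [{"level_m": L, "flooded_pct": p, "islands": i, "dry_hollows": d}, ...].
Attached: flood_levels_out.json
[{"level_m": 725, "flooded_pct": 36, "islands": 0, "dry_hollows": 0}, {"level_m": 775, "flooded_pct": 73, "islands": 0, "dry_hollows": 0}, {"level_m": 825, "flooded_pct": 93, "islands": 0, "dry_hollows": 0}]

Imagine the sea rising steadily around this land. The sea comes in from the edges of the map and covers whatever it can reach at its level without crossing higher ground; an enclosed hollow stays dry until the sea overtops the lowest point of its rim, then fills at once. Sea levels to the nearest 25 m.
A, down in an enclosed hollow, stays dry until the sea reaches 700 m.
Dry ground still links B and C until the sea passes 775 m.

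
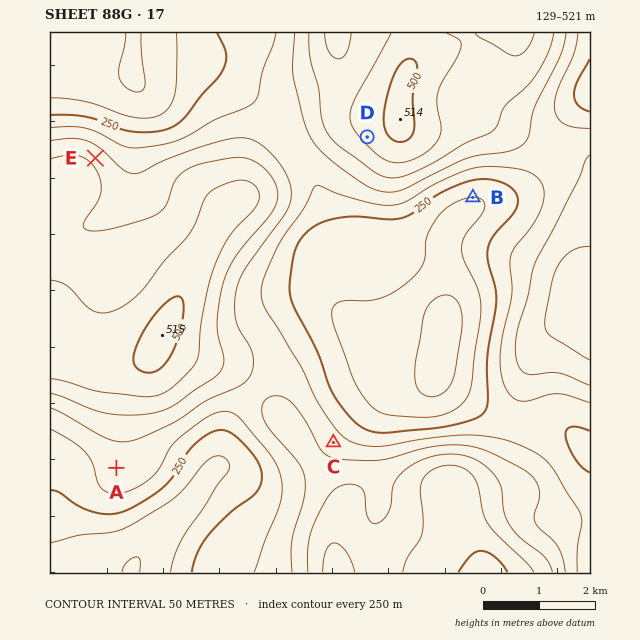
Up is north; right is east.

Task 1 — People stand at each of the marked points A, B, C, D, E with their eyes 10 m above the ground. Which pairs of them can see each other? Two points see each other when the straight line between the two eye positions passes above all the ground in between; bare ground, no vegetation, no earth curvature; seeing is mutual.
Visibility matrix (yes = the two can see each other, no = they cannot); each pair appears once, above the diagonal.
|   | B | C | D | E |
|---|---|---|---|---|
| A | no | no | no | no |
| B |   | yes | no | no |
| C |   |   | yes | no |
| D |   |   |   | yes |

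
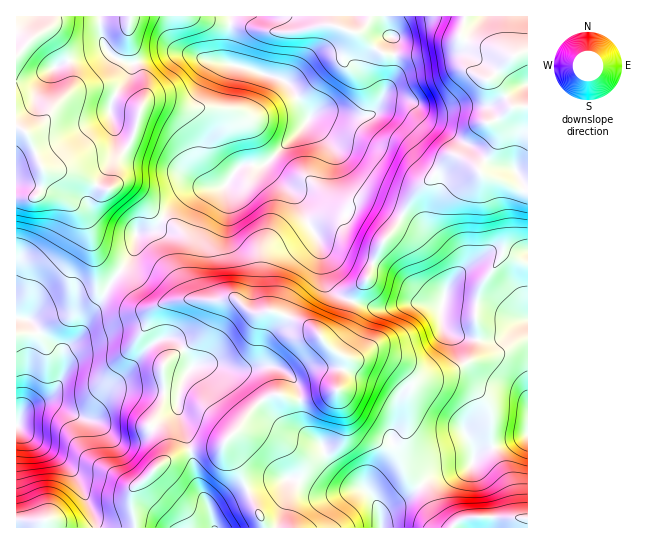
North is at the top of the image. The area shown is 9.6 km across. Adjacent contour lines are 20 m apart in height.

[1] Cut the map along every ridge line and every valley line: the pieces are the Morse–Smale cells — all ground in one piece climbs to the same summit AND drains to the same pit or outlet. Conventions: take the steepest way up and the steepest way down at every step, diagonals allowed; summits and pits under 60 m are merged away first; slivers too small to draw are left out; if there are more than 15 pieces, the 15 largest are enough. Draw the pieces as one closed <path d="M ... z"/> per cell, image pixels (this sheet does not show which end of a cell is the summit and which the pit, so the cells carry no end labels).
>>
<path d="M121 272l-9 9-13 24-12 13-8 20-14 12-2 22-4-19-16-14-11-17-5-3-11-1 1 210 117 0 1-10-4-16 1-12 30-27 25-12 34-4 18-18 14-22 16-11 12-1 10 5 12 0 34-9 2-4 5-21 0-9-13-8-11-14-14-11-35-13-16 2-8-4-12-10-49 0-36 8-10-8-11-18z"/><path d="M450 300l-7 0-1 5-33-2-19 5-15 0-22-7-13 30-16 11 7 7 13 8 0 9-7 24-34 10-12 0-10-5-12 1-16 11-14 22-12 10-3 7 19 31 22 51 116 0 2-14 6-6 18-11 23-20 9-4 28-5 10-15 40-13 11-6 0-113-18-5-24-11z"/><path d="M130 16l-114 1 0 300 14 3 13 19 16 14 4 19 2-22 14-12 8-20 12-13 10-20 11-14-17-11-7-9-9-30-6-10-37-26-1-15 27 2 35 17 6-2 4-24 18-26 12-40 0-12-9-19-7-24-1-13z"/><path d="M462 37l-8 10-5 2-26 6-28 0-3 23-16 32-5 5-24 1-16-4-17 1-13 17-36 35 2 4 33 33 4 12 16 29 7 39 2 5 12 10 11 4 5-12 11-11 15-36 14-17 11-22 13-16 33-31 15 5 10 8 17-26 0-14-5-7 21-15-12-20-9-9 21-23-17-7-25-5z"/><path d="M230 16l-99 0-3 13 1 13 7 24 9 19 0 12-12 40-18 26-4 24-6 2-35-17-27-2 1 15 37 26 6 10 9 30 7 9 15 11 5-2 9-14 4-12 0-9 18-5 25-32 12-6 11-3 17 0 7-3 10-15 6-5 24-1 35-34 8-12-1-5-21-30-6-4-54-17z"/><path d="M265 164l-23 1-6 5-10 15-7 3-17 0-11 3-12 6-25 32-18 5 0 9-4 12-12 16 9 10 11 18 6 6 8 2 15-6 17-2 49 0 12 10 8 4 16-2 35 13 20 17 11-6 6-8 9-25-11-5-12-10-4-9-5-35-16-29-4-12-33-33z"/><path d="M457 156l-6 1-38 38-16 30-14 17-15 36-13 15-2 8 22 7 15 0 19-5 33 2 1-5 7 0 36 5 32 14 10 0 0-128-41-14-5-2-9-11z"/><path d="M331 16l-100 0-4 30 0 16 56 18 8 6 19 31 8-5 13 0 16 4 22 0 7-6 16-32 3-23-13-2-23-20-26-8z"/><path d="M527 16l-143 1 4 16 5 5 2 17 28 0 26-6 5-2 8-10 8 6 25 5 17 7-21 23 9 9 12 20-21 15 5 7 1 10-18 31 8 7 8 2 28 12 5-1z"/><path d="M223 444l-5 4-25 1-16 6-15 8-15 14-12 8-4 12 4 30 128 1 0-7-12-23-8-21z"/><path d="M527 435l-50 18-10 15-28 5-9 4-23 20-18 11-6 6-2 13 70 1 8-8 8-3 60 2z"/><path d="M383 16l-50 0-1 9 27 8 23 20 12 2-1-17-5-5z"/><path d="M521 517l-54 0-8 3-7 7 75 1 1-9z"/>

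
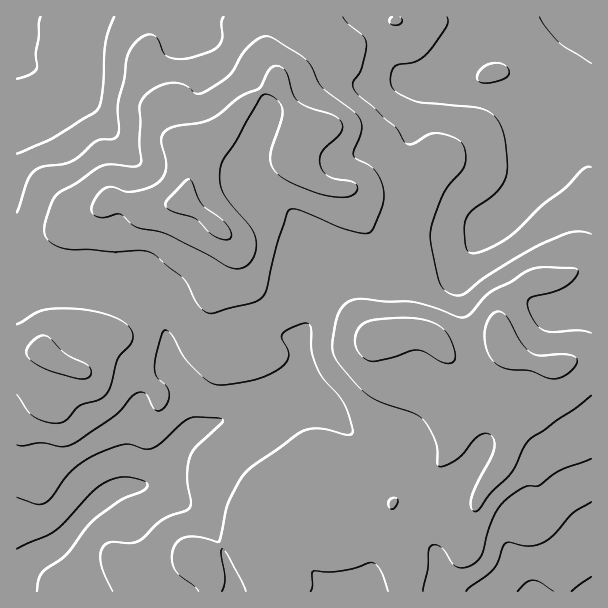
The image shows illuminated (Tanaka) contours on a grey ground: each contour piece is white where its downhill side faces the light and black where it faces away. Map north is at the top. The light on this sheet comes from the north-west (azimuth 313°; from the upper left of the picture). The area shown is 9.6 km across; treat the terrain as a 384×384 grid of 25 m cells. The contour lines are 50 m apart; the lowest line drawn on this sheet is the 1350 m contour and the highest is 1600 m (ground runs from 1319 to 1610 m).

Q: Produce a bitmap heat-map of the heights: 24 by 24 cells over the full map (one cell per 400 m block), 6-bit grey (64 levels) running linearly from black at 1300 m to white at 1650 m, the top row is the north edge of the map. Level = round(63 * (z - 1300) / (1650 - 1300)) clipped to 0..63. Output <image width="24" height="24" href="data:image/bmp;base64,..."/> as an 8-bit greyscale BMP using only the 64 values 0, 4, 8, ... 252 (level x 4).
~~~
<image width="24" height="24" href="data:image/bmp;base64,Qk12BgAAAAAAADYEAAAoAAAAGAAAABgAAAABAAgAAAAAAEACAAATCwAAEwsAAAABAAAAAAAAAAAAAAEBAQACAgIAAwMDAAQEBAAFBQUABgYGAAcHBwAICAgACQkJAAoKCgALCwsADAwMAA0NDQAODg4ADw8PABAQEAAREREAEhISABMTEwAUFBQAFRUVABYWFgAXFxcAGBgYABkZGQAaGhoAGxsbABwcHAAdHR0AHh4eAB8fHwAgICAAISEhACIiIgAjIyMAJCQkACUlJQAmJiYAJycnACgoKAApKSkAKioqACsrKwAsLCwALS0tAC4uLgAvLy8AMDAwADExMQAyMjIAMzMzADQ0NAA1NTUANjY2ADc3NwA4ODgAOTk5ADo6OgA7OzsAPDw8AD09PQA+Pj4APz8/AEBAQABBQUEAQkJCAENDQwBEREQARUVFAEZGRgBHR0cASEhIAElJSQBKSkoAS0tLAExMTABNTU0ATk5OAE9PTwBQUFAAUVFRAFJSUgBTU1MAVFRUAFVVVQBWVlYAV1dXAFhYWABZWVkAWlpaAFtbWwBcXFwAXV1dAF5eXgBfX18AYGBgAGFhYQBiYmIAY2NjAGRkZABlZWUAZmZmAGdnZwBoaGgAaWlpAGpqagBra2sAbGxsAG1tbQBubm4Ab29vAHBwcABxcXEAcnJyAHNzcwB0dHQAdXV1AHZ2dgB3d3cAeHh4AHl5eQB6enoAe3t7AHx8fAB9fX0Afn5+AH9/fwCAgIAAgYGBAIKCggCDg4MAhISEAIWFhQCGhoYAh4eHAIiIiACJiYkAioqKAIuLiwCMjIwAjY2NAI6OjgCPj48AkJCQAJGRkQCSkpIAk5OTAJSUlACVlZUAlpaWAJeXlwCYmJgAmZmZAJqamgCbm5sAnJycAJ2dnQCenp4An5+fAKCgoAChoaEAoqKiAKOjowCkpKQApaWlAKampgCnp6cAqKioAKmpqQCqqqoAq6urAKysrACtra0Arq6uAK+vrwCwsLAAsbGxALKysgCzs7MAtLS0ALW1tQC2trYAt7e3ALi4uAC5ubkAurq6ALu7uwC8vLwAvb29AL6+vgC/v78AwMDAAMHBwQDCwsIAw8PDAMTExADFxcUAxsbGAMfHxwDIyMgAycnJAMrKygDLy8sAzMzMAM3NzQDOzs4Az8/PANDQ0ADR0dEA0tLSANPT0wDU1NQA1dXVANbW1gDX19cA2NjYANnZ2QDa2toA29vbANzc3ADd3d0A3t7eAN/f3wDg4OAA4eHhAOLi4gDj4+MA5OTkAOXl5QDm5uYA5+fnAOjo6ADp6ekA6urqAOvr6wDs7OwA7e3tAO7u7gDv7+8A8PDwAPHx8QDy8vIA8/PzAPT09AD19fUA9vb2APf39wD4+PgA+fn5APr6+gD7+/sA/Pz8AP39/QD+/v4A////ABgsOERQWGR0cHCEdGxkYHCAYFhEMCQoKBgcMEhQVGx8cHh8dHB0cHx8bHBkQDg0MDQkIDhASFxkbHx4dHB0eIR4cHhwVFhIPERAKCAsOERMZHh4dHR0gIyEeISIZGhUSFBMPCggKDhQYHB8gHh4hIiIiISUhHBgWFxcUEA8PDhQXGRwgIB8fHiAkIyMmIB8cHh4dGBQVEREUFRcbHRwcHSAlJyQnJSIfJCYjHxoaGBMTFBQWGBoeIiQoKyopKCYiJyoqJx4bGhgaGRcWGB0lKSoqKioqKisnLC4tKSIdGR0gIB0ZGyQrLCssLCsuLi4sKy0pJyUfGyAiHx0aHScvMTAvKy0wKScnIyclJSIdHSIjIR8dHSUqKysoJCosJCEhHR8gISAeICUnJyMfHCAiIiIeGyEmJSQgHh8hIyIhJCgsLCUfHR4gIiEbFRcdIyQjICQlJSYnKi8zMSggHiAiIyAaExEUGRweHiYqLC0wMzY2LicjIyYmIyAaFBAQExgZHCMnLS4wNjYvKCYoKy0qIyAcFxMPDhIWGR0gJiYnMTUtKCoxLyonIR4dGxcSDQ0SEhUYHSAnMDQxKiwzLykiHhwdGxcSDgwMDRASFh4mKy0wLSswMCwiGxgYFxUREA4LDA0NEh0kJSUpLS0tKiMcFhIREREQEA8MCQoLERsgISEjKC0sJB0aExAPEBISEA0LCAoMERkdGhodJCklHx0bFhQRDg8QDQoICAoNEBUZGBcbHiEeHh0aGhkUDwwMCwgGA=="/>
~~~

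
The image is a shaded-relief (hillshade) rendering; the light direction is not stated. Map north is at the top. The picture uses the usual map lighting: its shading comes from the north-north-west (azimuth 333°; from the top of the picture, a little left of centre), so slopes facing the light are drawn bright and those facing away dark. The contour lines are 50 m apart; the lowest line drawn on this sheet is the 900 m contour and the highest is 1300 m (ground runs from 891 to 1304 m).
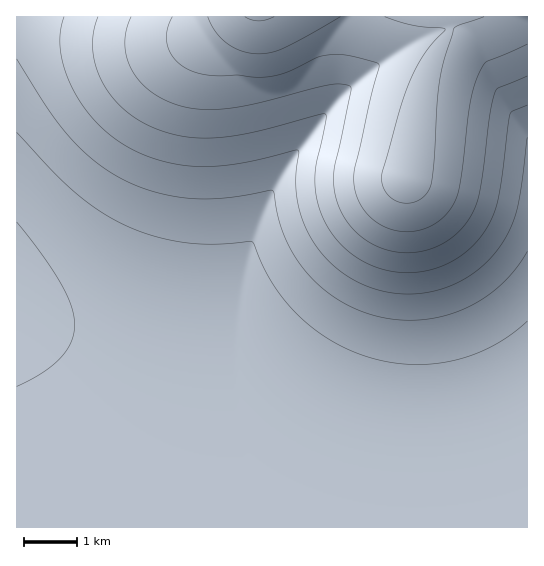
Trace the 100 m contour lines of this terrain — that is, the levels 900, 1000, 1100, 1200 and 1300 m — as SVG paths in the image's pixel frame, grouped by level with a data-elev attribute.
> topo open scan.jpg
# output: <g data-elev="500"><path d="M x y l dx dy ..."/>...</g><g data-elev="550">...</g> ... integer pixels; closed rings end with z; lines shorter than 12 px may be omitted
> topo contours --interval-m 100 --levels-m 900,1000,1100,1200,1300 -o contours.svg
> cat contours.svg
<g data-elev="900"><path d="M17 222l26 33 19 30 9 21 4 19-4 17-11 16-18 15-25 13"/></g><g data-elev="1000"><path d="M17 59l31 50 21 28 26 25 28 18 32 12 36 6 35 0 47-7 5 26 5 16 8 17 10 15 12 14 15 14 17 11 17 8 23 6 24 2 24-2 22-6 22-9 20-14 17-18 13-20"/></g><g data-elev="1100"><path d="M98 17l-4 14-1 16 2 16 6 16 9 15 12 14 15 11 16 8 16 6 16 4 33 1 36-6 71-18 1 7-9 41-2 15 1 20 6 18 11 20 15 16 19 13 22 7 25 1 24-4 23-12 18-17 11-17 7-20 13-88 3-3 14-6"/></g><g data-elev="1200"><path d="M172 17l-5 17 0 9 3 8 5 8 7 7 19 8 14 2 22-1 18 2 15 0 19-5 29-15 16-3 17 2 27 7 1 4-8 28-16 74-1 17 6 17 11 15 15 9 17 5 15-1 13-5 12-8 8-10 8-19 11-84 4-18 5-14 5-8 3-4 40-17"/></g><g data-elev="1300"><path d="M245 17l6 3 8 1 15-4"/></g>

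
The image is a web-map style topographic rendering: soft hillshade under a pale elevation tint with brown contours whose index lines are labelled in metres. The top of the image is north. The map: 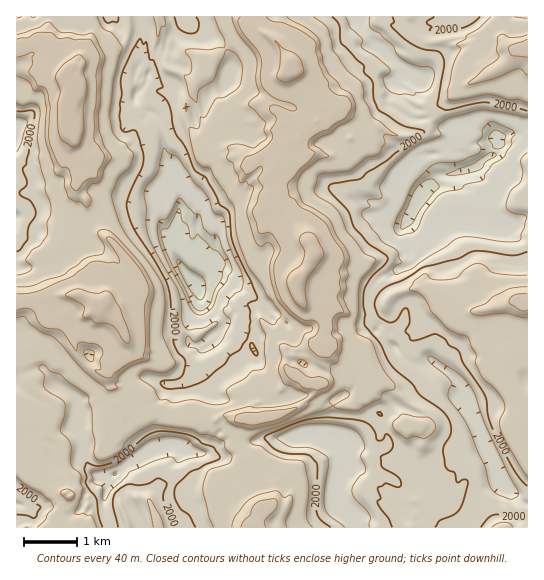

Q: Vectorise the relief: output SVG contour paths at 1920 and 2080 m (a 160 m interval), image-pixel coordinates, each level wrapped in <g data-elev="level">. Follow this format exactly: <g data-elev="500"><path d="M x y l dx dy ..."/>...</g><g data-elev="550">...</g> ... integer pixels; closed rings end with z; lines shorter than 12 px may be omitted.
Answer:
<g data-elev="1920"><path d="M197 314l-6-5-9-20-14-26-8-18-2-11-1-8 2-5 8-3 10-17 2-3 15 15 6 2 5 15 6 5 7 1 14 33-6 13-8 10-6 15-9 7z"/><path d="M399 235l-4-2-1-4 3-12 15-31 17-18 8-5 22-1 19-8 3-5-4-7 5-5 1-8 7-7 5 0 19 9 1 3-4 5 1 6-7 10-13 10-7 9-2 6-18 5-4 4-20 5-15 16-10 20-5 3z"/></g><g data-elev="2080"><path d="M287 527l-1-6 6-15 0-9-2-2-7 2-4-5-4-1-17 4-10 6-13 16-3 10"/><path d="M66 499l5 1 4-5-1-2-5-4-6 1-2 3z"/><path d="M305 367l-7-4 0-2 4-1 4 2 2 4z"/><path d="M90 361l-5-5 0-6 9 1-1 10z"/><path d="M17 318l8-1 5 6 9 8 16 7 28 32 26 21 5-1 4-3-2-4 3-8 6-5 9-5 13-4 3-3 0-40 4-24-1-8-13-23-21-24-9-8-8-1-4 3 6 13-2 8-17 5-23 17-31 10-14 1"/><path d="M527 287l-20 2-14 8-7 6-13 6-3 2 3 3 5 2 28-3 21 5"/><path d="M17 76l12 6 5 9 7 0 3 3 2 15-1 30 9 26 0 6 3 4 7 3 0 8 5 12 6 4 6 0 6 5 4-6-4-10 1-2 3-5 9-3 5-13 6-10-7-12-5-17-1-14 3-13 1-32 3-11-1-5-11-21-10 2-21-2-4-2-8-9-4 1-7 4-22 8"/><path d="M527 35l-16 3-8-4-4 1-2 3 0 11 2 6-1 3-13 10-17 15 3 1 20-5 27-10 4 0 5 6"/><path d="M232 17l6 16 15 18 4 8-1 20 3 14-9 8-2 4 18 17-2 8 3 7-1 2-12 9-15-4-10 2-2 1 2 4-2 7 6 5 7 19 6-1 2 4 5 2-6 22 0 6 10 28 4 3 8-4 5 7-4 21 2 15 5 14 14 17 12 8 9 2 1 3-2 2-6 3-4 9-3 3-5 1-10-3-4 2 3 12-3 12 4 13 24 10 1 2-5 4-13 6-20 3-21-2-22 6-4 3 5 7 6 3 16 4 33-8 21-12 10-11 17-9 3-7-4-9 0-7 7-4 5-13 0-11-4-5-1-11 2-4 8-2 3-2-7-16 3-9 0-7 2-7-1-6 2-10-1-6-11-17-8-17-26-17-5-12-1-5 2-8 6-7 13-10 11-3-9-8-5-3 0-4 4-4 11-5 8-7 13-7 4-5 0-11-4-9-9-5-5-7-9-9-5-10-3-13 0-8-3-5-8-8-22-12"/></g>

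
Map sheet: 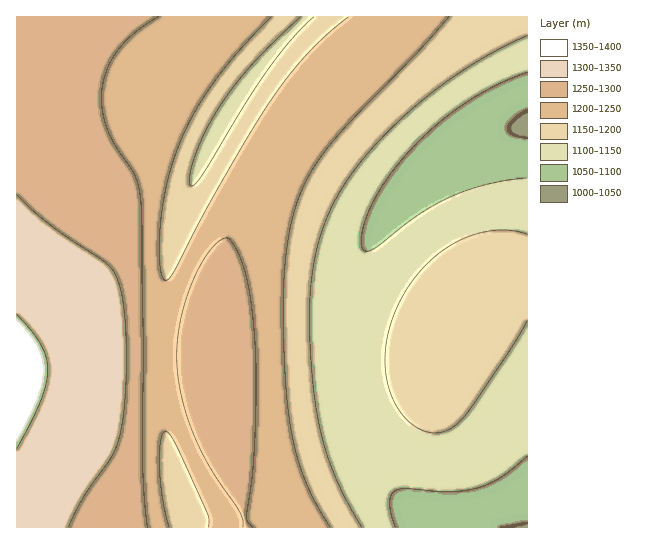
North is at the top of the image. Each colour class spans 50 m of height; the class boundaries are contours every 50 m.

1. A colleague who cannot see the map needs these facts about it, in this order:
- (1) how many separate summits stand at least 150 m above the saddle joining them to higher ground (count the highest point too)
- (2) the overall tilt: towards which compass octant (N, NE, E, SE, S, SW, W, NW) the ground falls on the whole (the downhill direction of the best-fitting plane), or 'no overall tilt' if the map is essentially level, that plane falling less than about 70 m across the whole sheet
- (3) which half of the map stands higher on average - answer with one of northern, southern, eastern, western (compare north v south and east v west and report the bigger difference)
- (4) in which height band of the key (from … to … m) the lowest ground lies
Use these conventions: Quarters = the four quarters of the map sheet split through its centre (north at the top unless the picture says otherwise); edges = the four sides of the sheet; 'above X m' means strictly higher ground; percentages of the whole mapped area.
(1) Counting only tops that stand 150 m proud, the map has 1 summit.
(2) The general tilt is down to the east (the land rises towards the west).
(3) On average the western half of the map is the higher ground.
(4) Between 1000 and 1050 m: that is the band holding the lowest ground.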